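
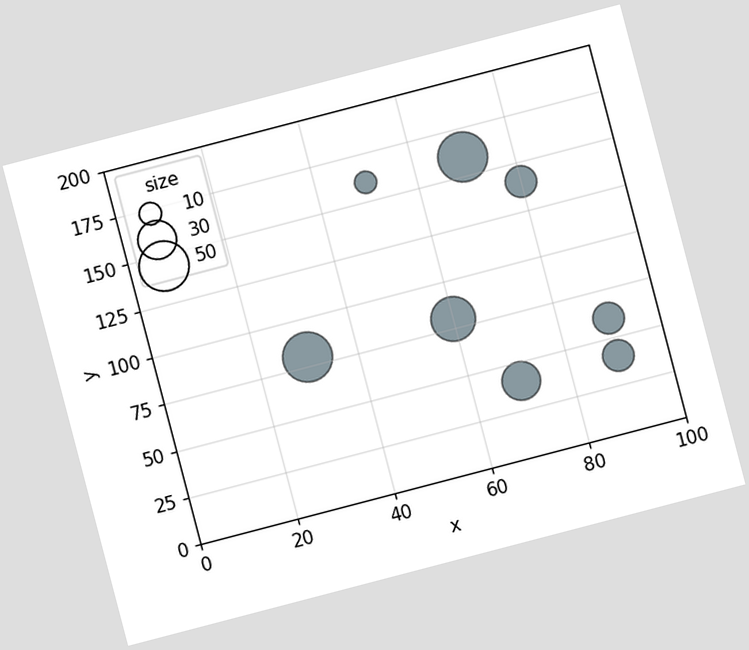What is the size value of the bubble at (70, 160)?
The chart is tilted about 15° counter-clockwise. Matching the bubble at (70, 160) against the size legend gives 50.

50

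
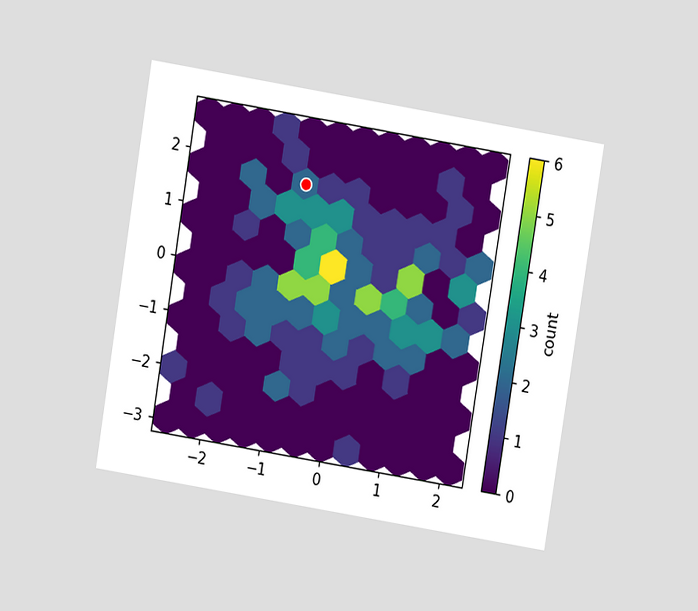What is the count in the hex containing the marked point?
2

The chart is tilted about 9° clockwise and viewed slightly from above. The marked hex reads 2 on the colorbar.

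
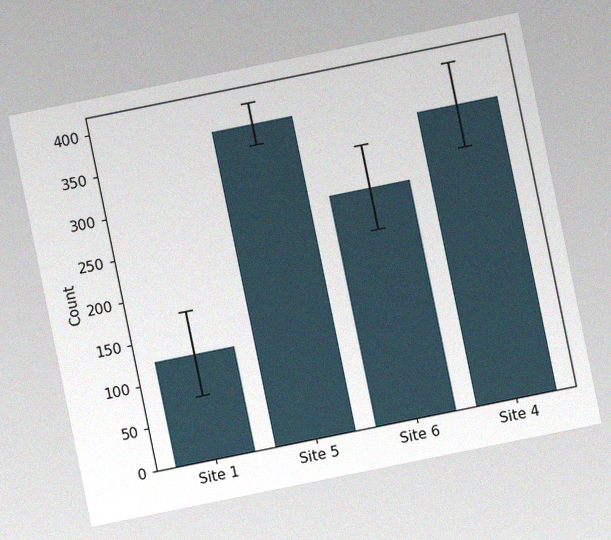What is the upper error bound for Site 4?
400

The chart is tilted about 11° counter-clockwise, with some photo noise. The Site 4 bar's upper whisker reaches 400.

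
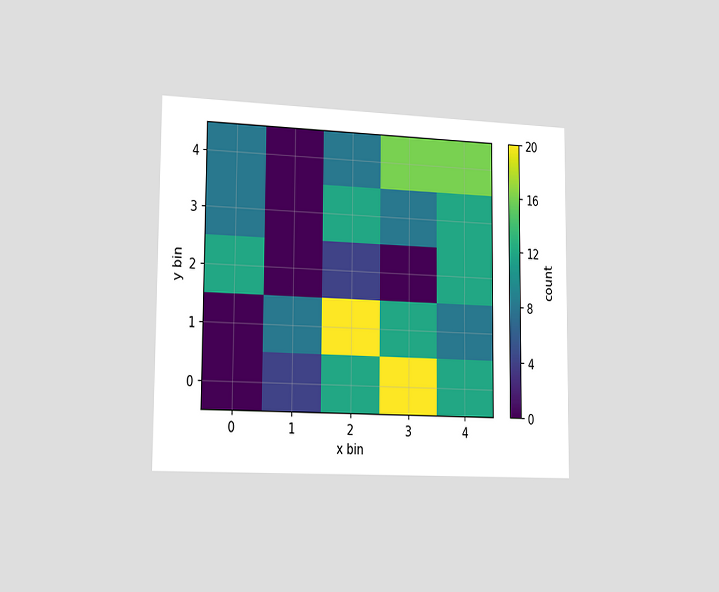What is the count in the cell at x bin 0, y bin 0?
The chart is viewed slightly from the left. Matching the cell (0, 0) against the colorbar gives 0.

0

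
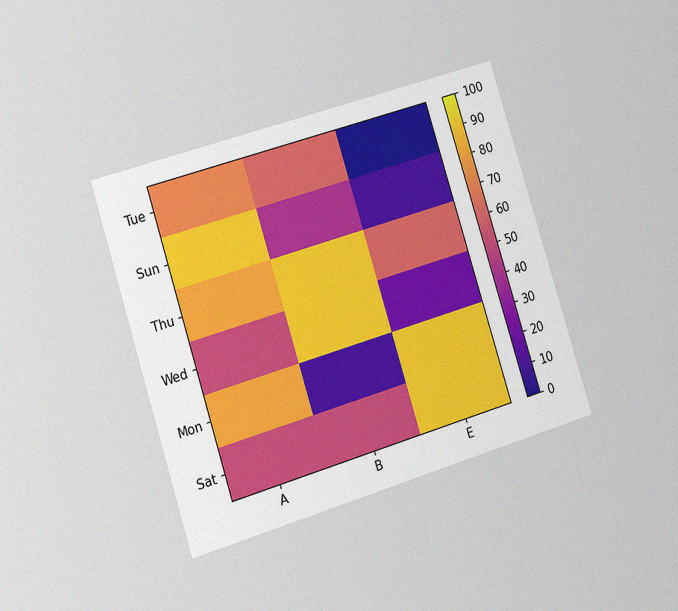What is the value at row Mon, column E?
90

The chart is tilted about 17° counter-clockwise and viewed slightly from the left, with some photo noise. Matching cell (Mon, E) against the colorbar gives 90.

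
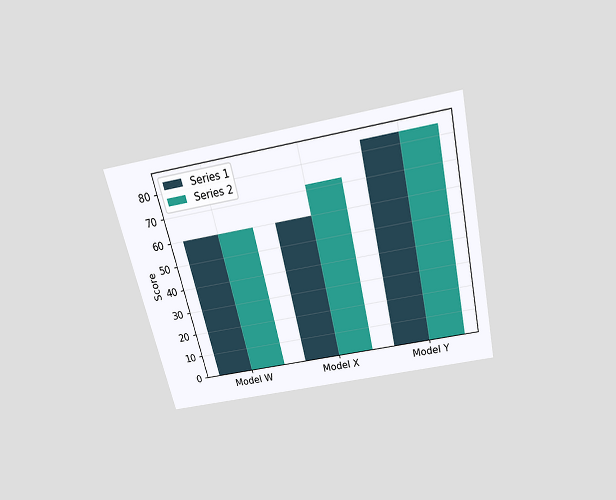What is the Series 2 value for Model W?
The chart is tilted about 13° counter-clockwise and viewed slightly from above. The Series 2 bar at Model W reaches 60 on the y-axis.

60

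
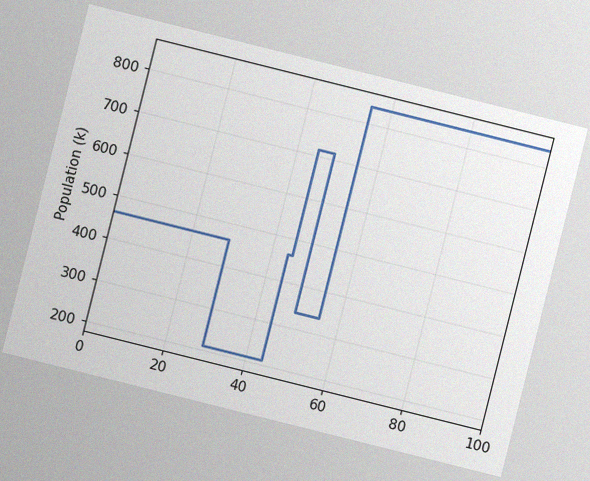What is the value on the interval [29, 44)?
The chart is tilted about 14° clockwise, with some photo noise. On [29, 44) the step sits at 210k.

210k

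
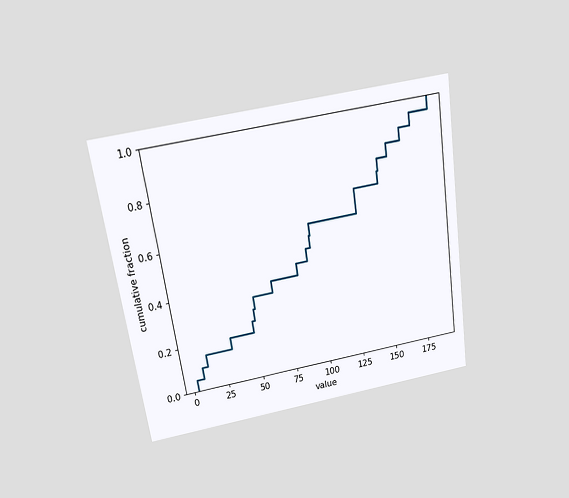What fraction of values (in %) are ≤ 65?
40%

The chart is tilted about 9° counter-clockwise and viewed slightly from above. At x=65 the ECDF step is at 40%.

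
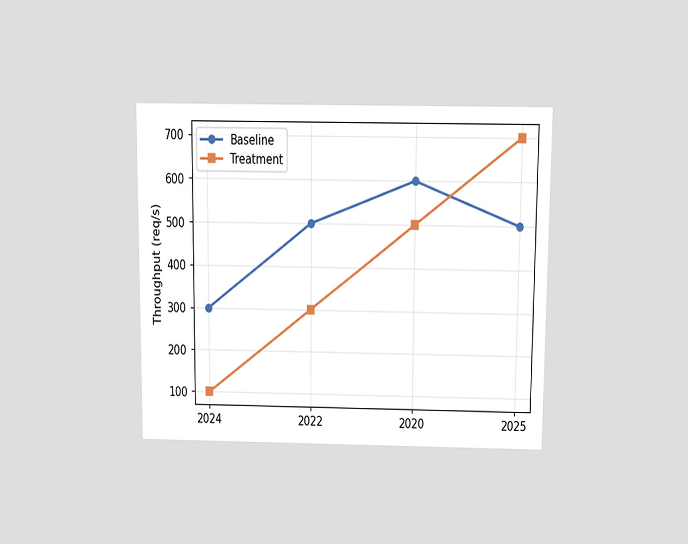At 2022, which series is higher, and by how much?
Baseline, by 200req/s

The chart is viewed slightly from above. At 2022, Baseline sits above the other line by 200req/s.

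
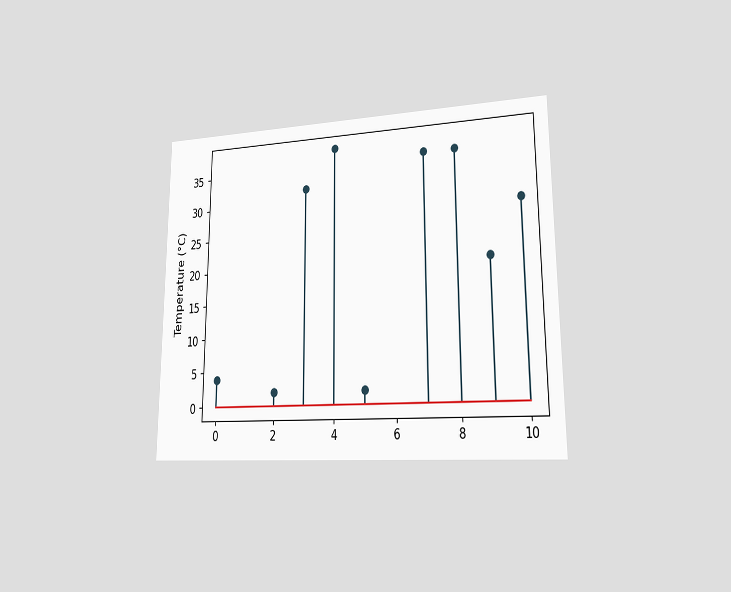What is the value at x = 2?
2°C

The chart is viewed slightly from the right. The stem at x=2 reaches 2°C.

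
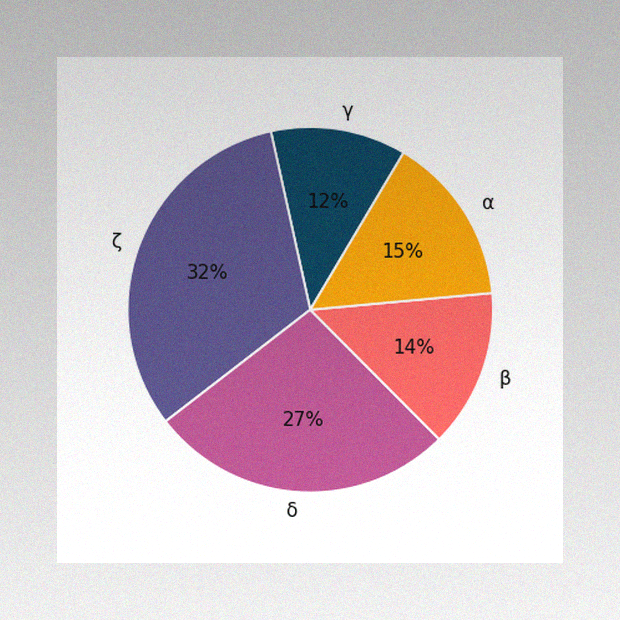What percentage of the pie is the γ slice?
The image has some photo noise and uneven lighting. The γ slice takes up 12% of the pie.

12%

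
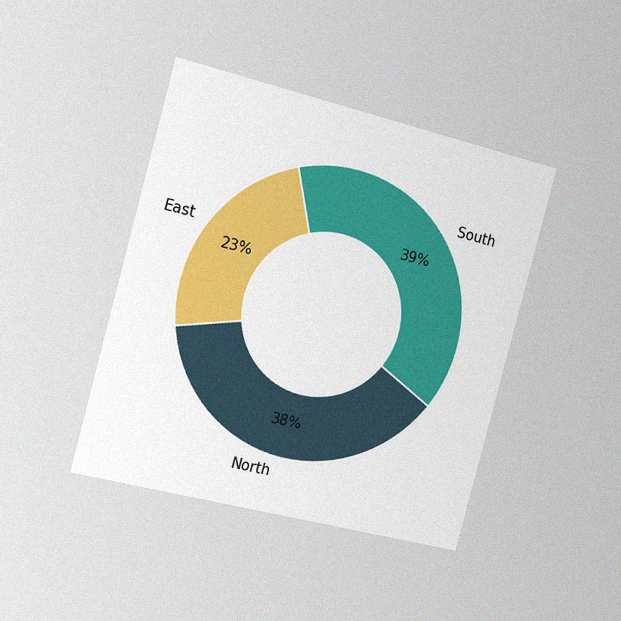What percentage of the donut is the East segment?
23%

The chart is tilted about 15° clockwise and viewed slightly from the left, with some photo noise. The East segment takes up 23% of the ring.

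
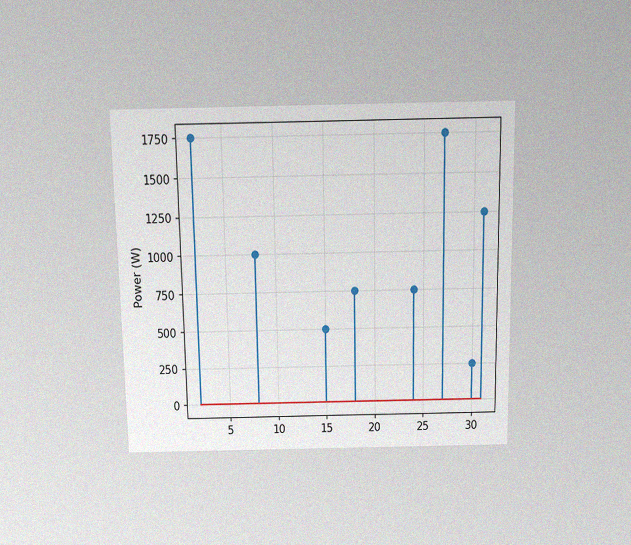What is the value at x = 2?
1750W

The chart is viewed slightly from above, with some photo noise. The stem at x=2 reaches 1750W.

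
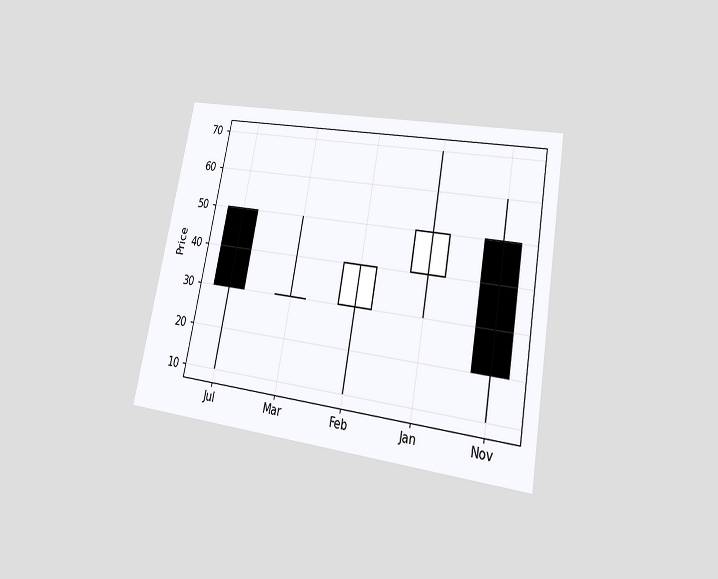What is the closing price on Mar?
The chart is tilted about 11° clockwise and viewed at a slight angle. The Mar candle closes at 30.

30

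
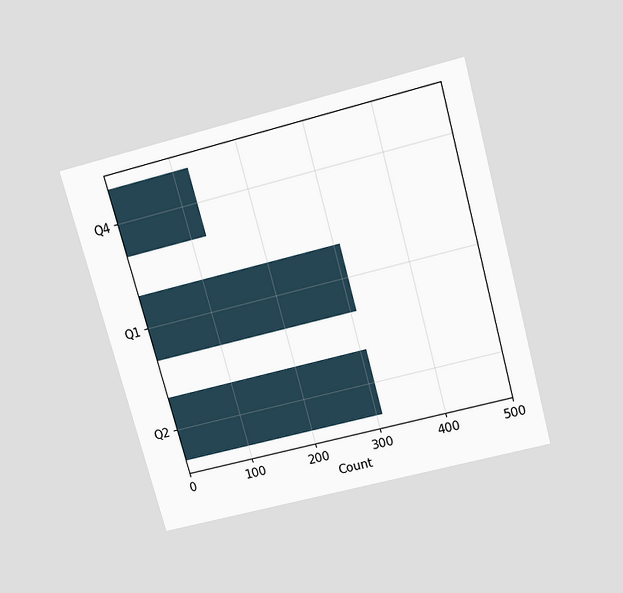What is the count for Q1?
The chart is tilted about 15° counter-clockwise and viewed slightly from above. Reading along the chart's x-axis, the Q1 bar reaches 310.

310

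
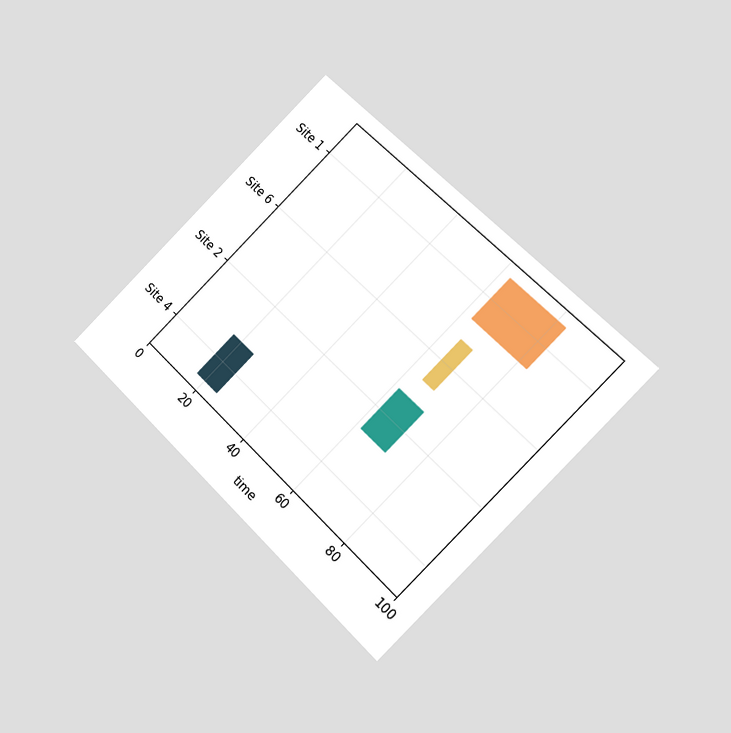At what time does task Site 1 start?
63

The chart is tilted about 45° clockwise and viewed at a slight angle. The Site 1 bar begins at t=63.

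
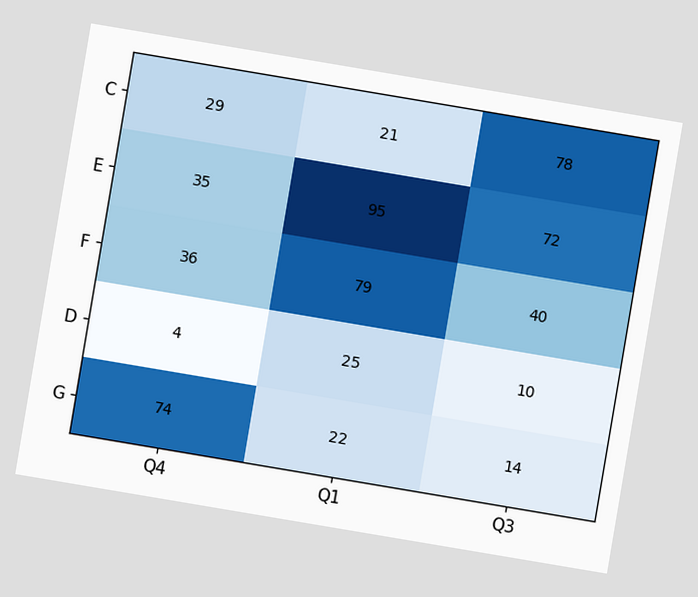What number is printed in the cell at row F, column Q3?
40

The chart is tilted about 10° clockwise. The (F, Q3) cell reads 40.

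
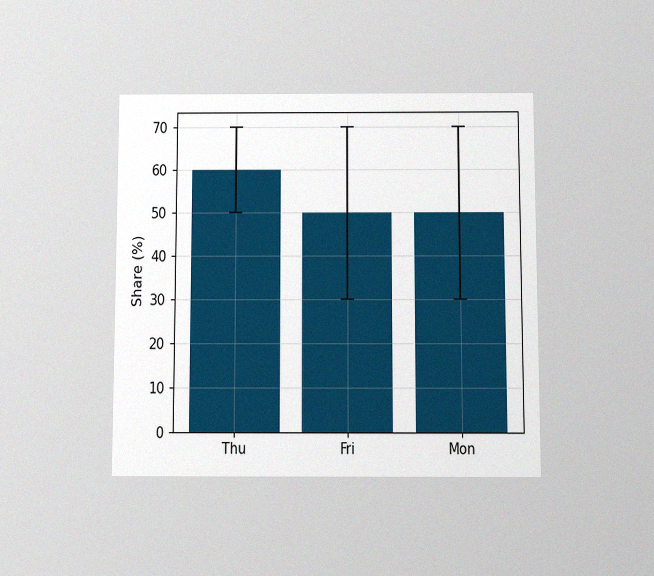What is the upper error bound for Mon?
70%

The chart is viewed slightly from below, with some photo noise. The Mon bar's upper whisker reaches 70%.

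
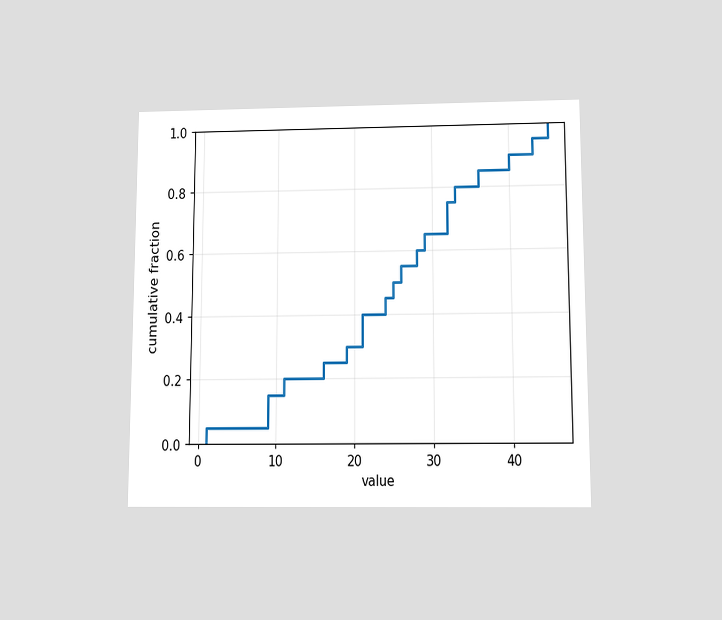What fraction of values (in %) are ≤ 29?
65%

The chart is viewed slightly from below. At x=29 the ECDF step is at 65%.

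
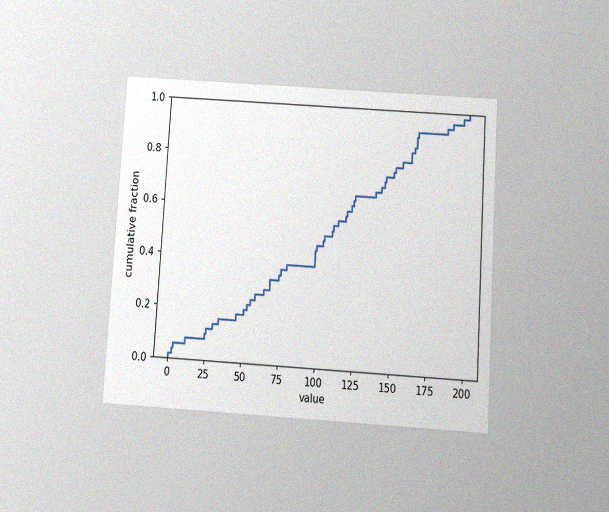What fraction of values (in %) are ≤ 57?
26%

The chart is tilted about 4° clockwise and viewed slightly from below, with some photo noise. At x=57 the ECDF step is at 26%.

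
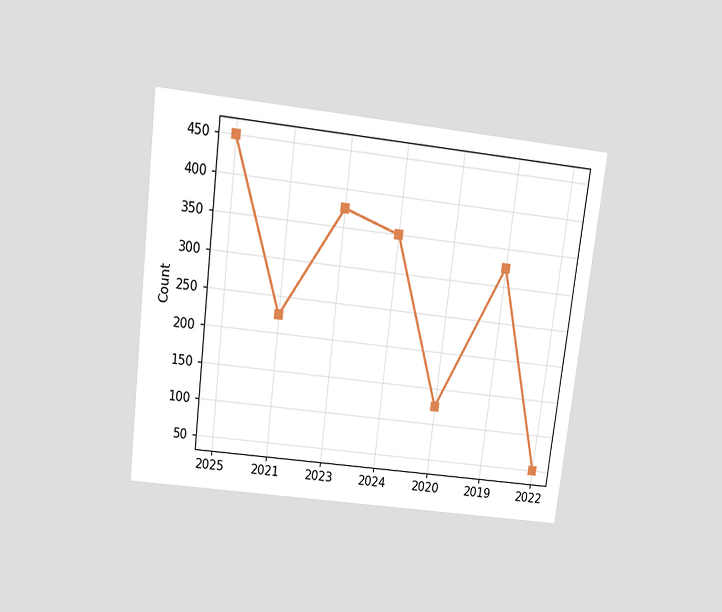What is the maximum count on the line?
450

The chart is tilted about 7° clockwise and viewed slightly from above. The highest point is at 2025, and reading across to the y-axis gives 450.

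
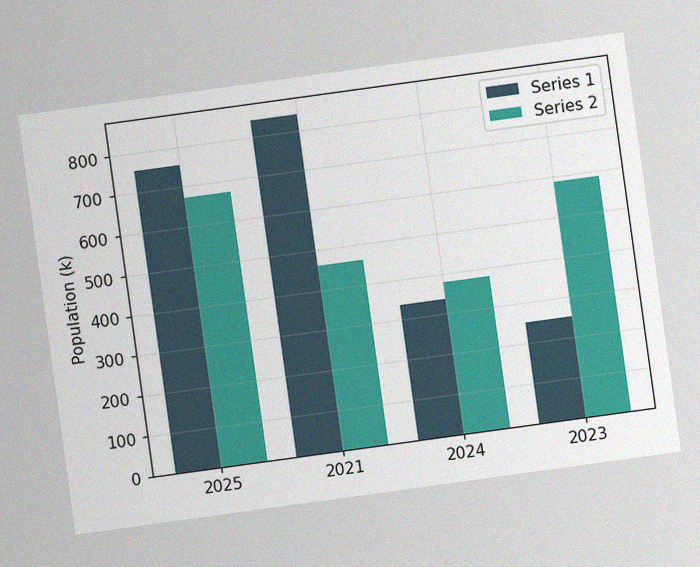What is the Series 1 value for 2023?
The chart is tilted about 8° counter-clockwise, with some photo noise. The Series 1 bar at 2023 reaches 252k on the y-axis.

252k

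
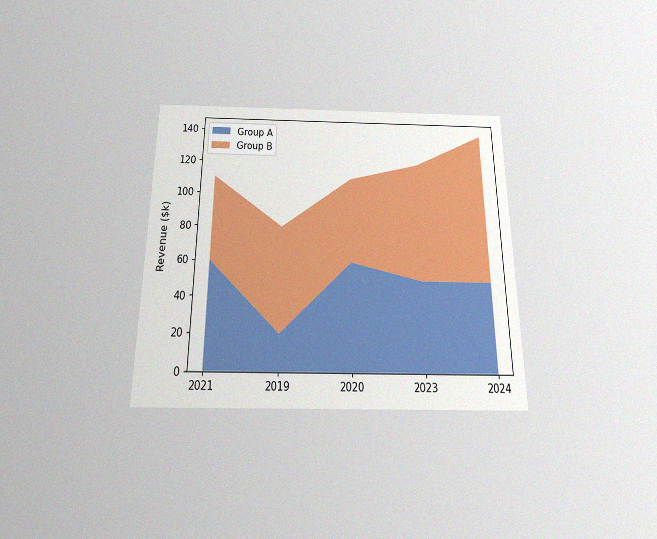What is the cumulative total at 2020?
The chart is viewed slightly from below, with some photo noise. The stacked total at 2020 reaches $110k.

$110k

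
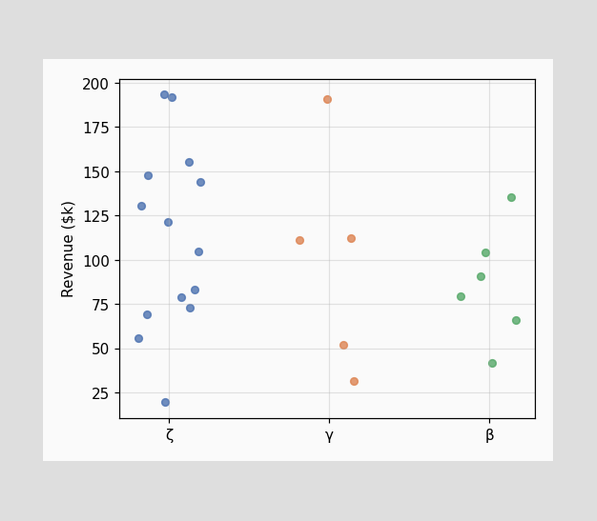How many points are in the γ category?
5

Counting the markers in the γ column gives 5.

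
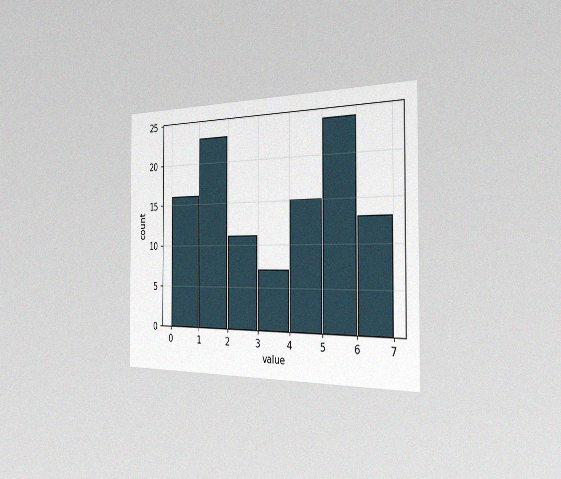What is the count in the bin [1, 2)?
23

The chart is viewed slightly from the right, with some photo noise. The [1, 2) bin has height 23.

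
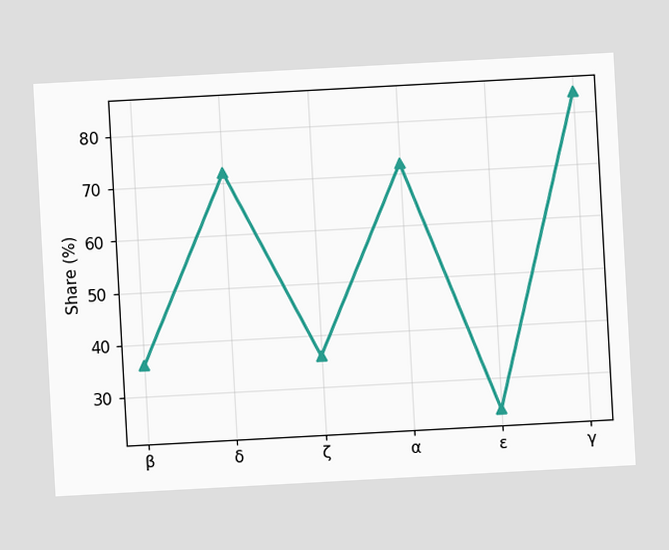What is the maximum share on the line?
The chart is tilted about 3° counter-clockwise. The highest point is at γ, and reading across to the y-axis gives 84%.

84%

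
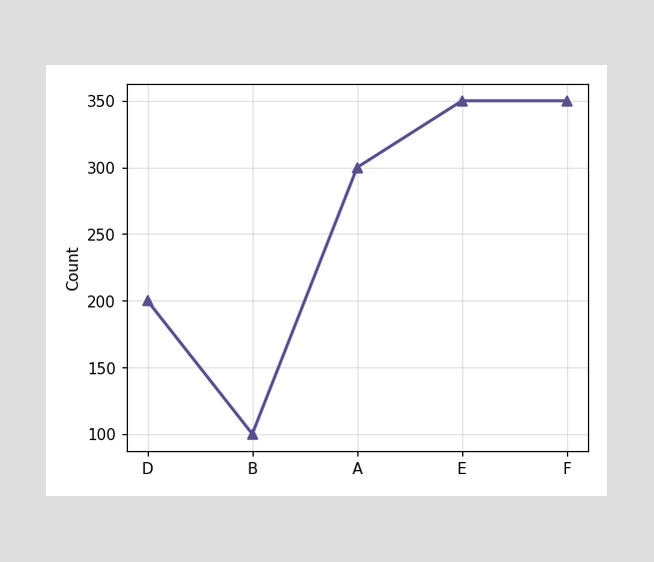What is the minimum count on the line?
The lowest point is at B, and reading across to the y-axis gives 100.

100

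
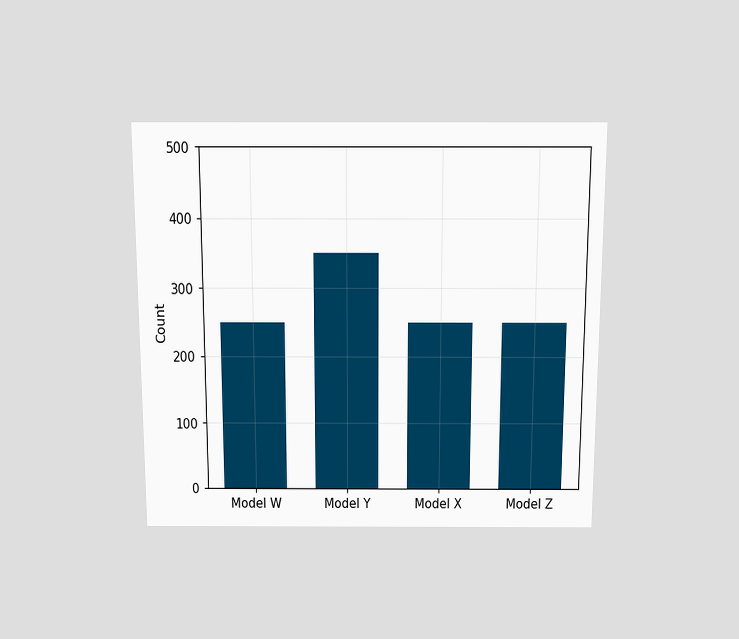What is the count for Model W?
The chart is viewed slightly from above. Reading along the chart's y-axis, the Model W bar reaches 250.

250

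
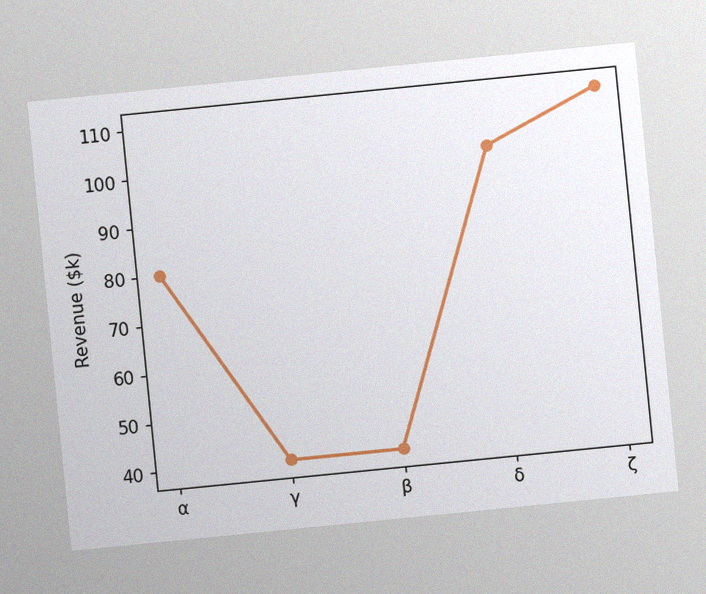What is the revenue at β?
$40k

The chart is tilted about 6° counter-clockwise, with some photo noise. At β, the line is at $40k.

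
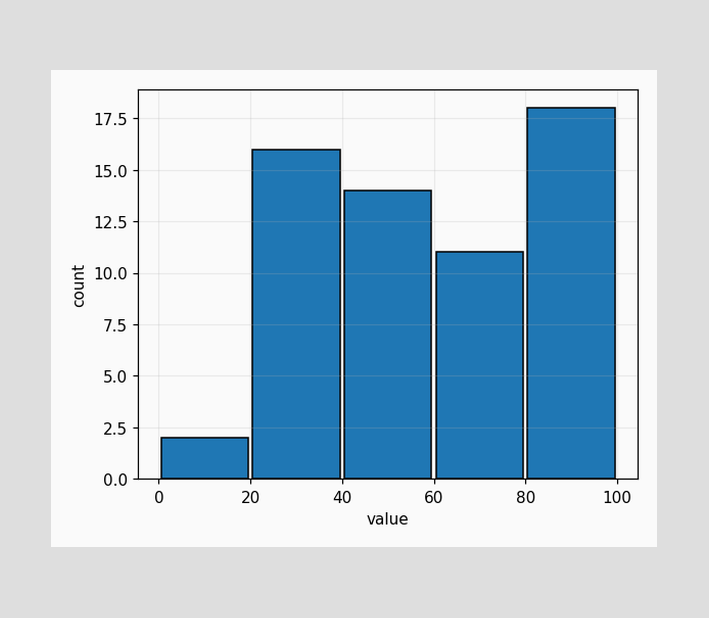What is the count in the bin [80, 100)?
18

The [80, 100) bin has height 18.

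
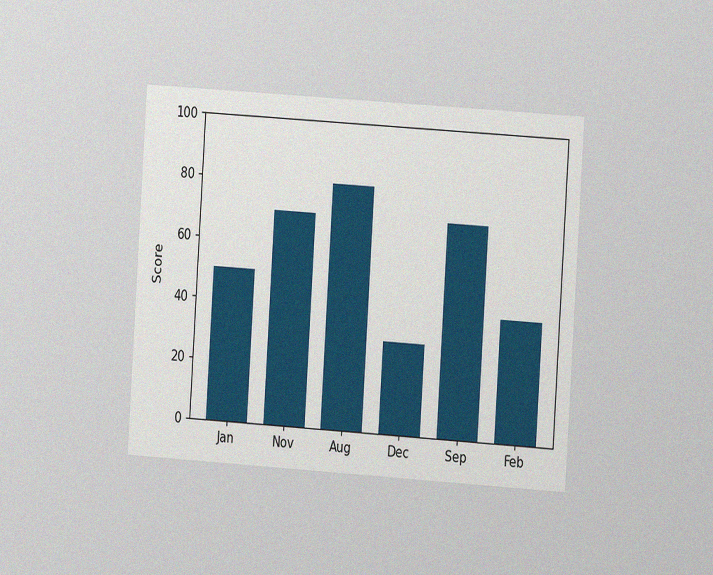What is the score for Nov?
70

The chart is tilted about 4° clockwise and viewed at a slight angle, with some photo noise. Reading along the chart's y-axis, the Nov bar reaches 70.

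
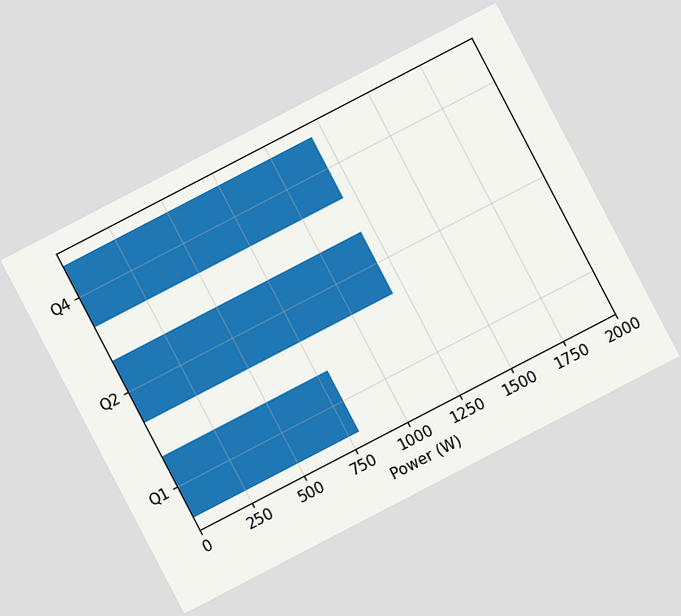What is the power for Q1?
The chart is tilted about 27° counter-clockwise. Reading along the chart's x-axis, the Q1 bar reaches 800W.

800W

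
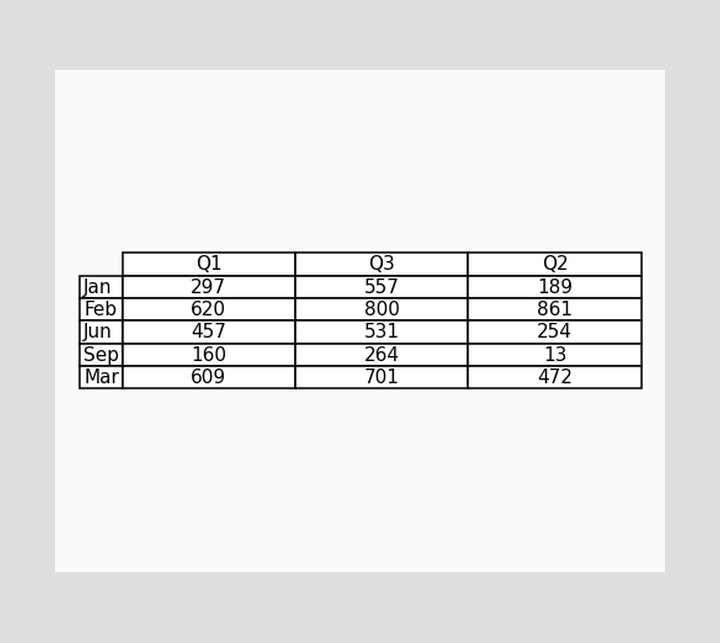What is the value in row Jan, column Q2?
189

The (Jan, Q2) cell reads 189.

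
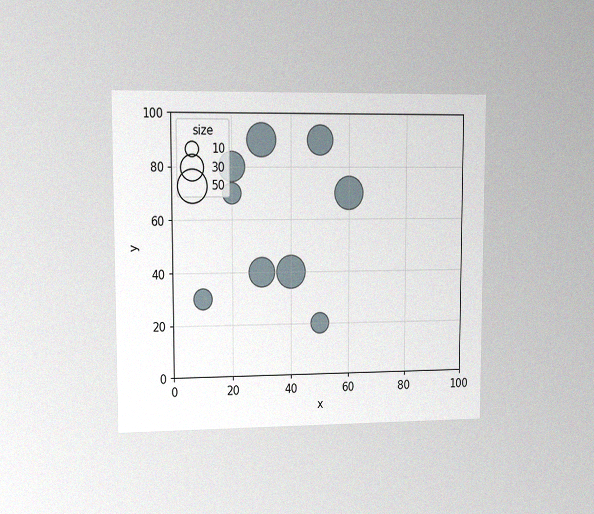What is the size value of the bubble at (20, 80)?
40

The chart is viewed at a slight angle, with some photo noise. Matching the bubble at (20, 80) against the size legend gives 40.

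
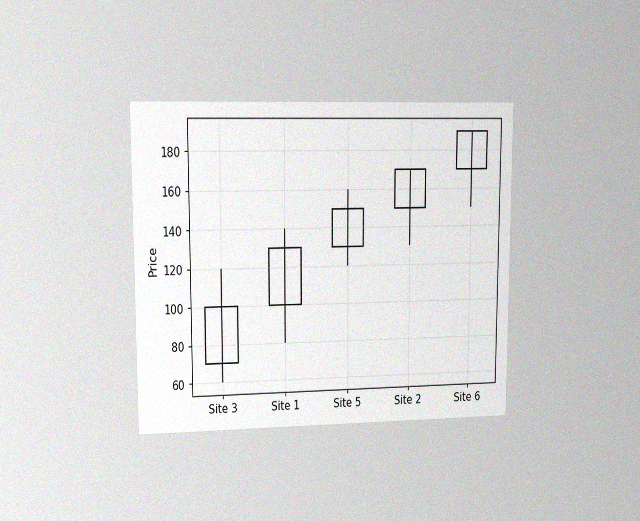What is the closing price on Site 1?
130

The chart is viewed at a slight angle, with some photo noise. The Site 1 candle closes at 130.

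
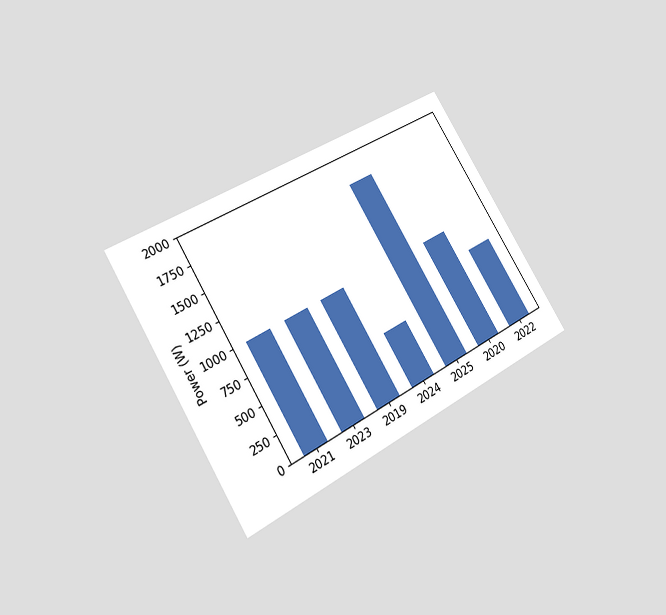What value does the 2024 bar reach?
The chart is tilted about 31° counter-clockwise and viewed at a slight angle. Reading along the chart's y-axis, the 2024 bar reaches 500W.

500W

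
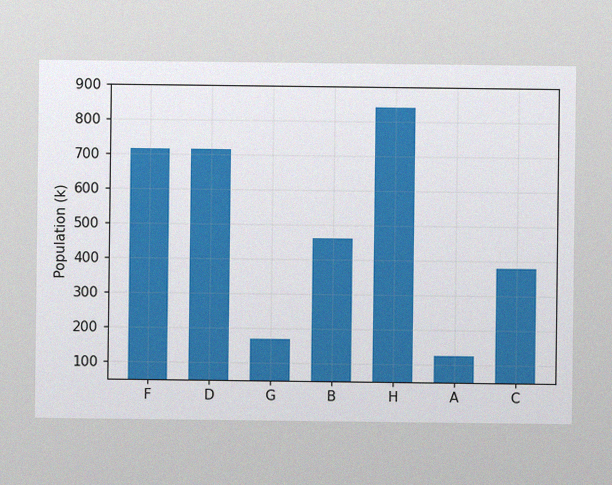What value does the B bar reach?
The image has some photo noise and uneven lighting. Reading along the chart's y-axis, the B bar reaches 462k.

462k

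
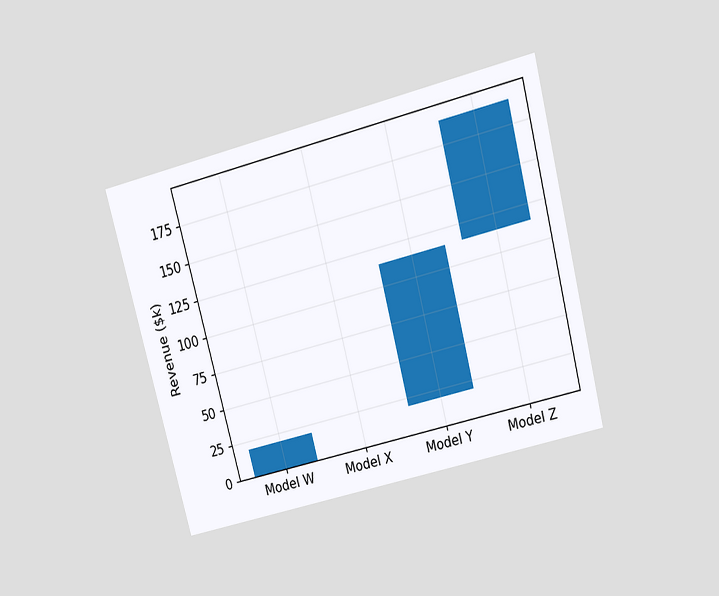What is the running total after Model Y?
$114k

The chart is tilted about 15° counter-clockwise and viewed slightly from above. After Model Y the running total reaches $114k.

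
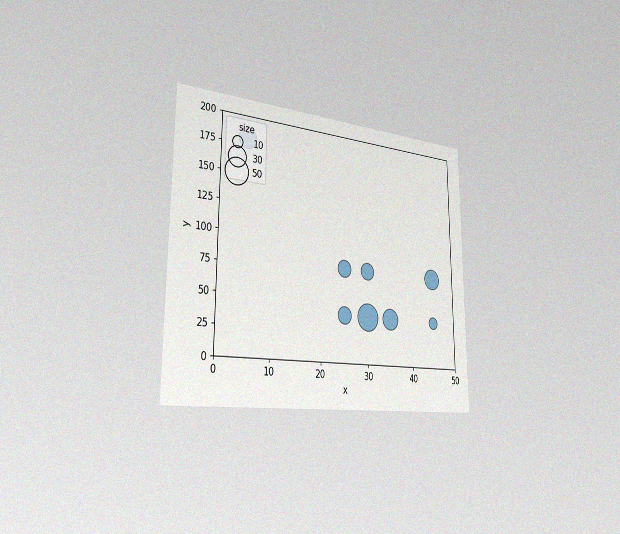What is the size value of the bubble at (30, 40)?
The chart is viewed slightly from the left, with some photo noise. Matching the bubble at (30, 40) against the size legend gives 50.

50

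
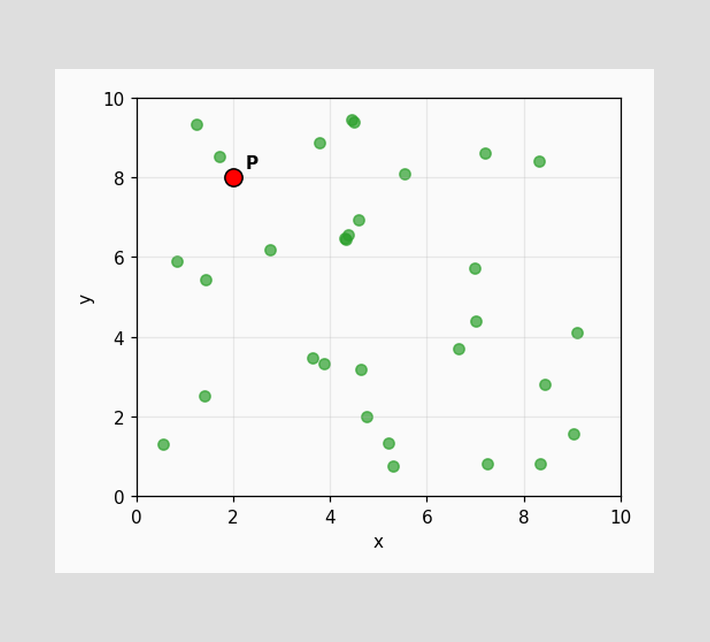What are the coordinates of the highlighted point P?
Following the gridlines from P to each axis, P sits at (2, 8).

(2, 8)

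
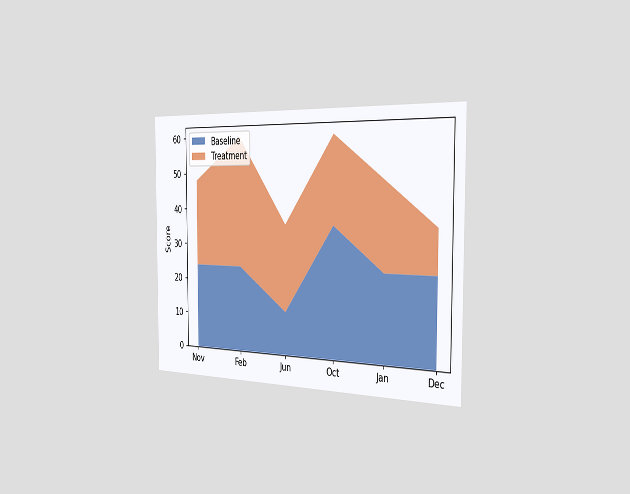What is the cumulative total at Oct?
The chart is viewed slightly from the right. The stacked total at Oct reaches 60.

60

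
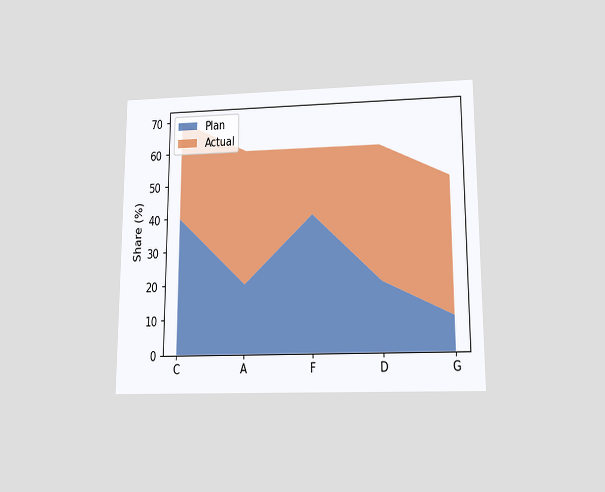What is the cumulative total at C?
70%

The chart is viewed slightly from below. The stacked total at C reaches 70%.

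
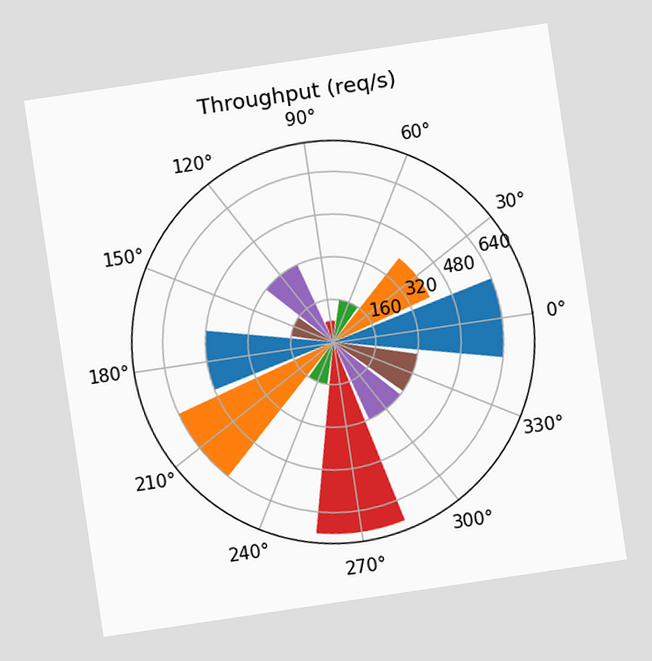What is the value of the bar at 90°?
80req/s

The chart is tilted about 8° counter-clockwise. The bar at 90° reaches 80req/s on the radial axis.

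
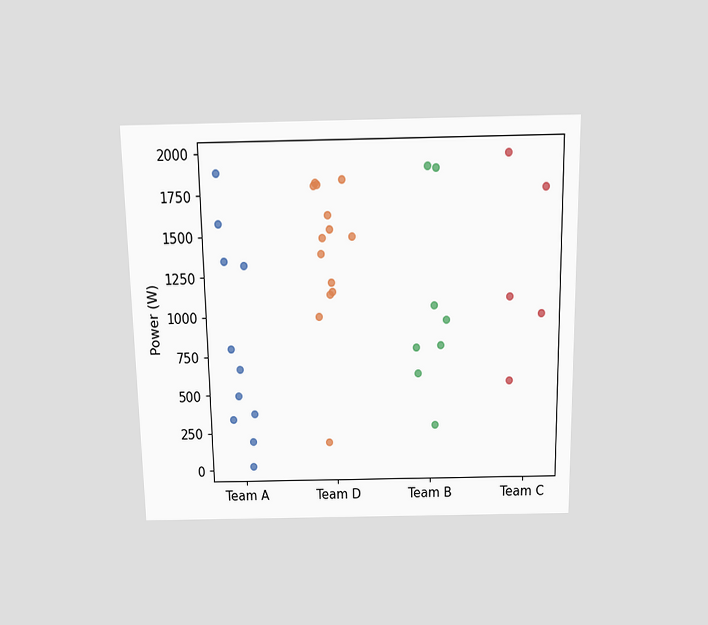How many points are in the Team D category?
14

The chart is viewed slightly from above. Counting the markers in the Team D column gives 14.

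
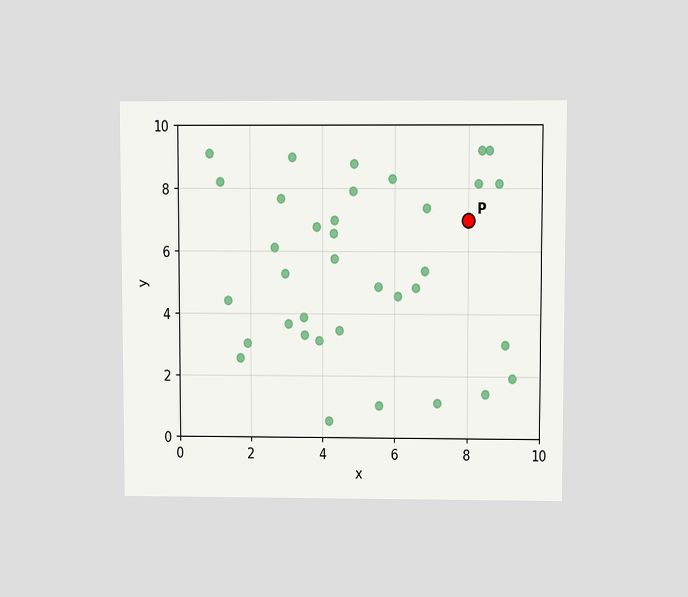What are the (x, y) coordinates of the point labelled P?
(8, 7)

The chart is viewed slightly from above. Following the gridlines from P to each axis, P sits at (8, 7).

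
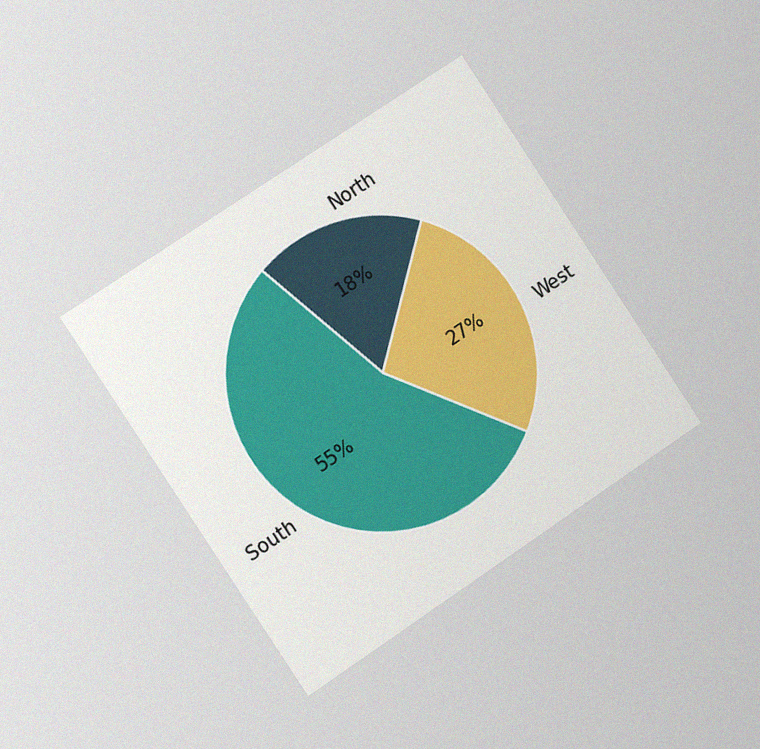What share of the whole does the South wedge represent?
The chart is tilted about 34° counter-clockwise and viewed at a slight angle, with some photo noise. The South slice takes up 55% of the pie.

55%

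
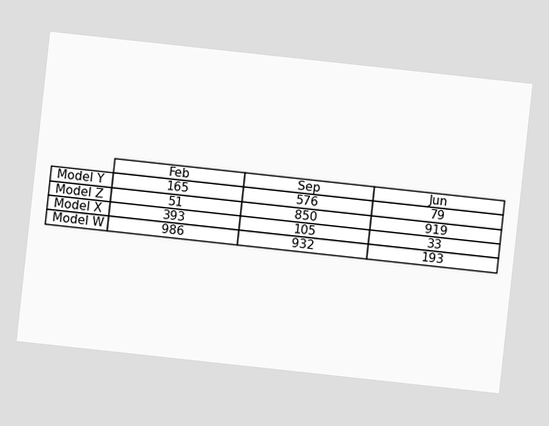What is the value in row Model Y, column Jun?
The chart is tilted about 6° clockwise. The (Model Y, Jun) cell reads 79.

79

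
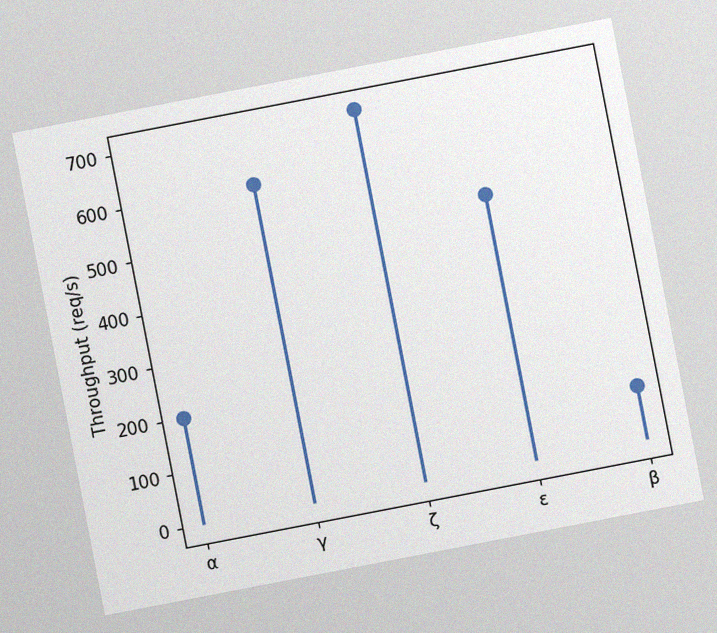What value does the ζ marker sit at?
700req/s

The chart is tilted about 11° counter-clockwise, with some photo noise. The ζ marker sits at 700req/s.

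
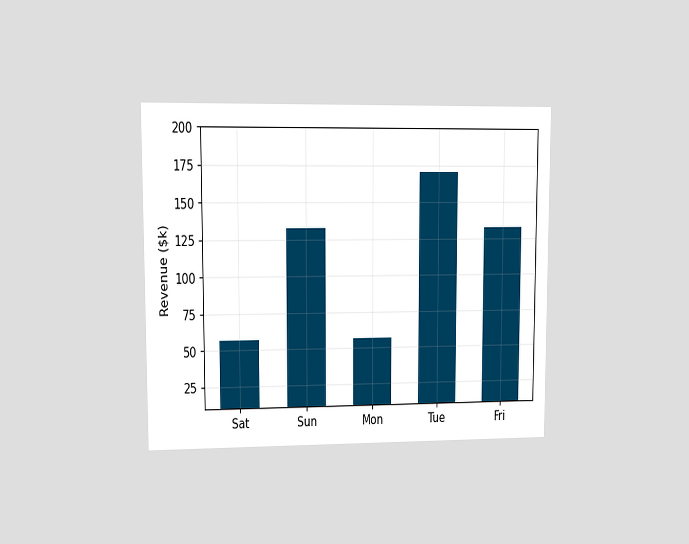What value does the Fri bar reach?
$133k

The chart is viewed at a slight angle. Reading along the chart's y-axis, the Fri bar reaches $133k.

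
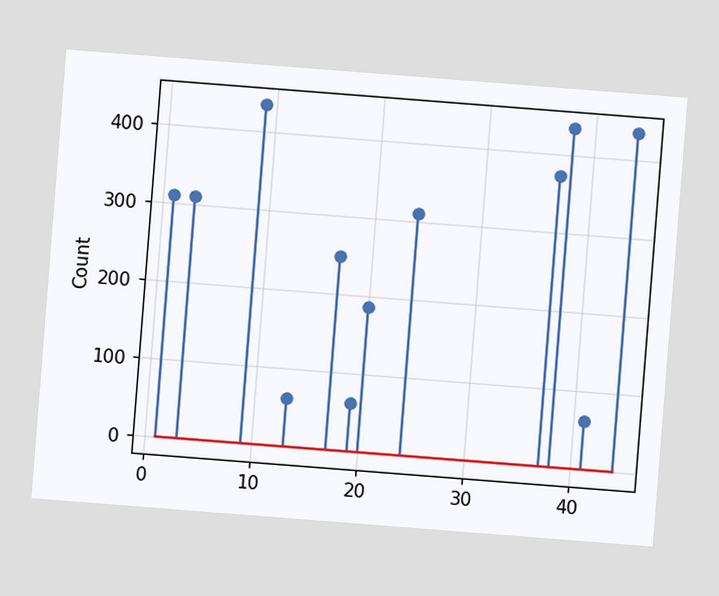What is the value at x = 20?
186

The chart is tilted about 4° clockwise. The stem at x=20 reaches 186.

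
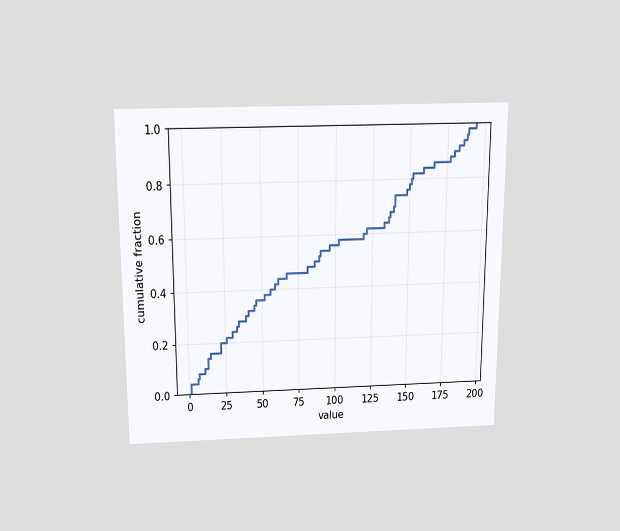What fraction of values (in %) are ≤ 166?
The chart is viewed slightly from above. At x=166 the ECDF step is at 86%.

86%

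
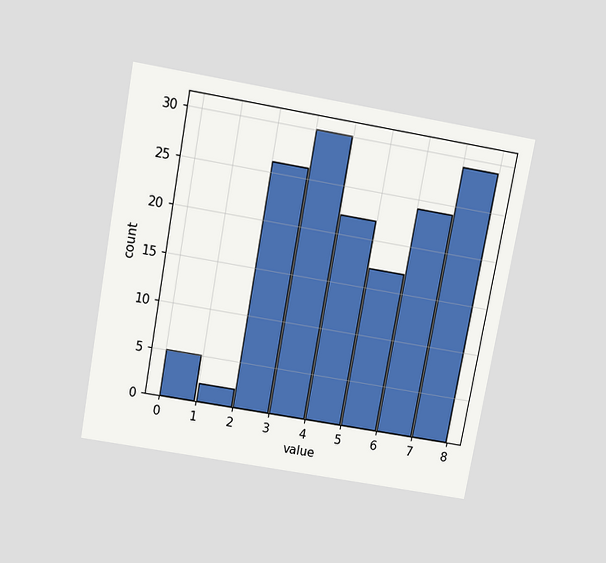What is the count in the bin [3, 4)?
30

The chart is tilted about 10° clockwise and viewed slightly from above. The [3, 4) bin has height 30.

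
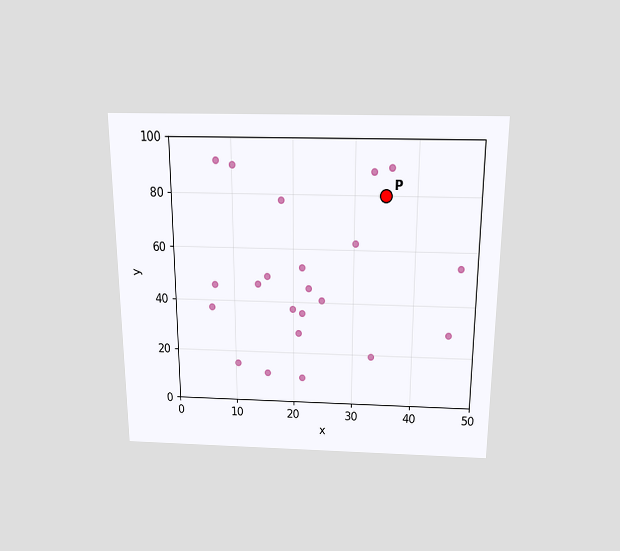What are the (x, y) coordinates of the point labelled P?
The chart is viewed slightly from above. Following the gridlines from P to each axis, P sits at (35, 80).

(35, 80)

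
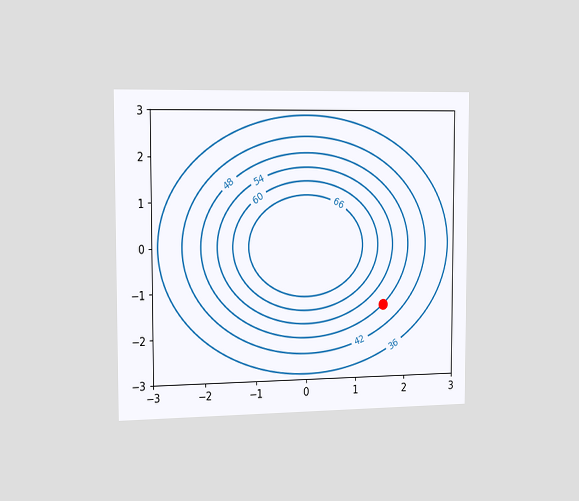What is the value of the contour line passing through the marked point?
The chart is viewed slightly from the left. The marked point sits on the contour labelled 48.

48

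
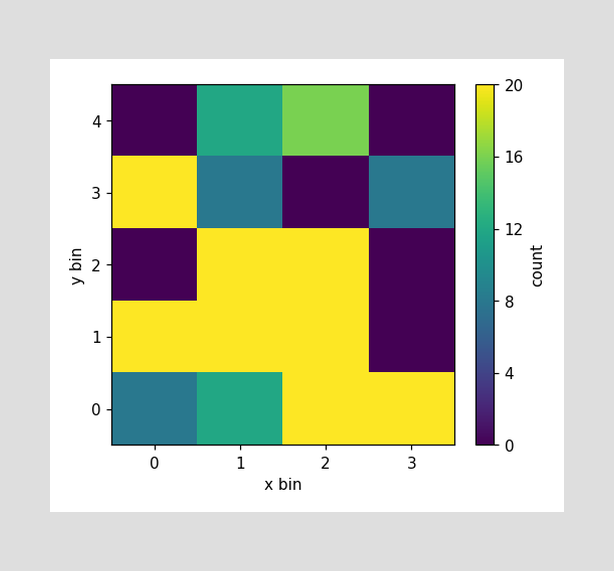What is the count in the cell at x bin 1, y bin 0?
12

Matching the cell (1, 0) against the colorbar gives 12.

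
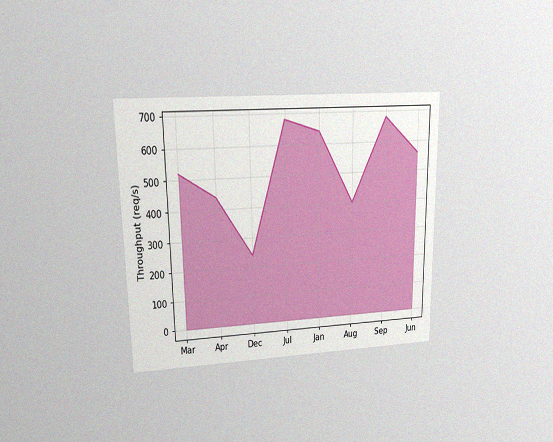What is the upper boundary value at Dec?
240req/s

The chart is viewed at a slight angle, with some photo noise. At Dec the upper boundary is at 240req/s.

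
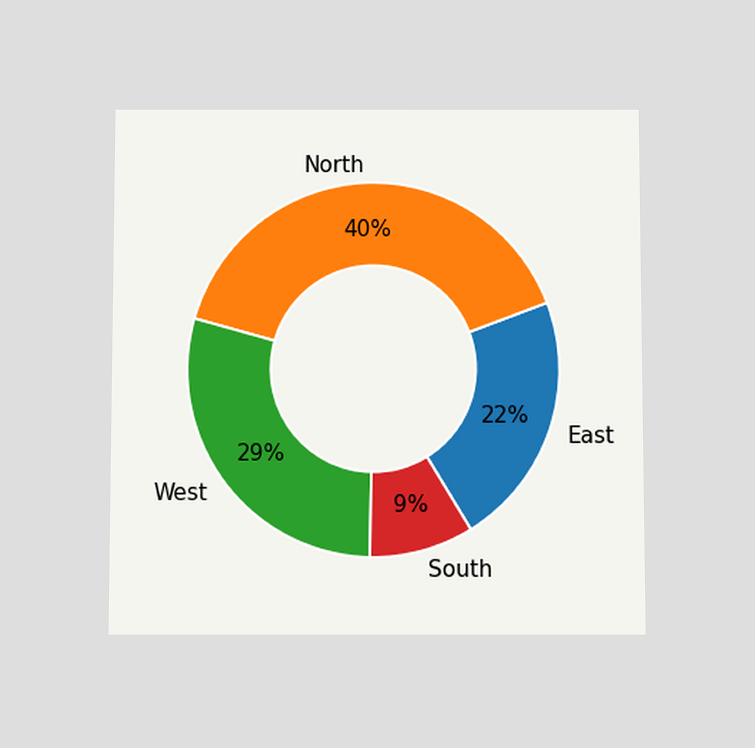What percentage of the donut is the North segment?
40%

The chart is viewed slightly from below. The North segment takes up 40% of the ring.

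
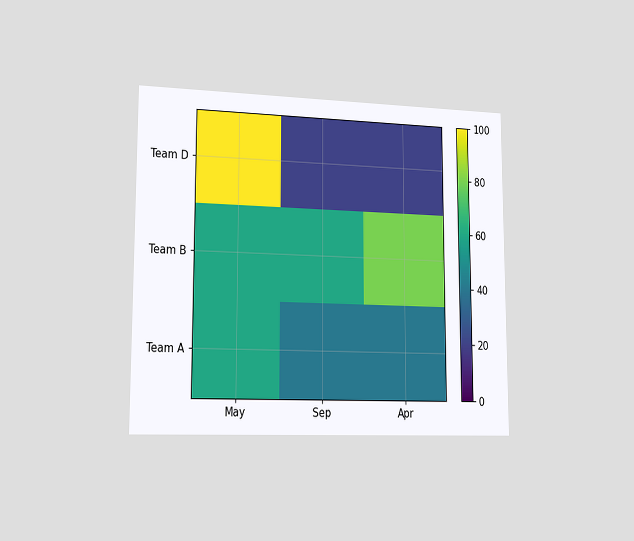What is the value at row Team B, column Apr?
80

The chart is viewed slightly from the left. Matching cell (Team B, Apr) against the colorbar gives 80.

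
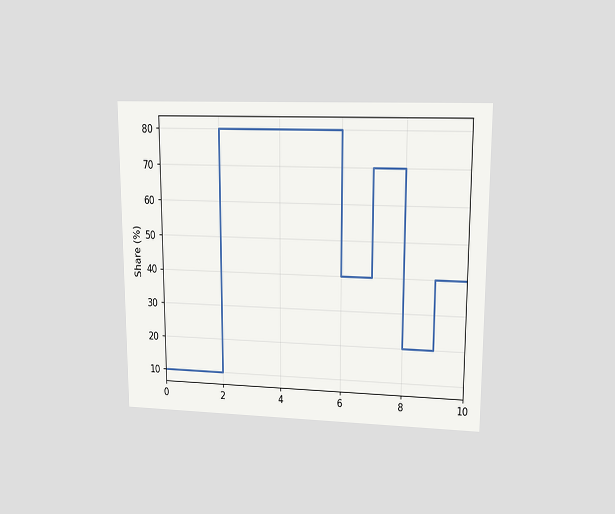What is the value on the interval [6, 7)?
40%

The chart is viewed at a slight angle. On [6, 7) the step sits at 40%.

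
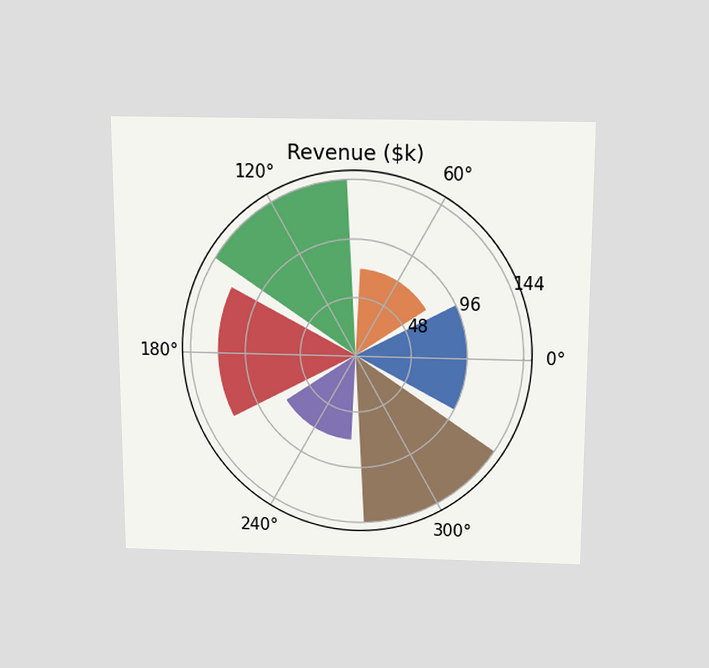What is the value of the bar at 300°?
$144k

The chart is viewed slightly from above. The bar at 300° reaches $144k on the radial axis.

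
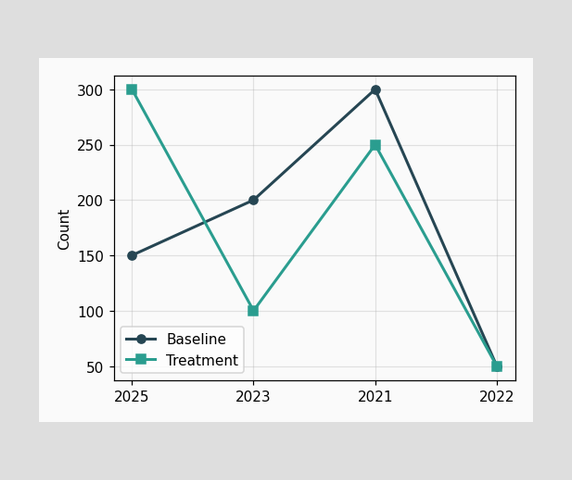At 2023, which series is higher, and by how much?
Baseline, by 100

At 2023, Baseline sits above the other line by 100.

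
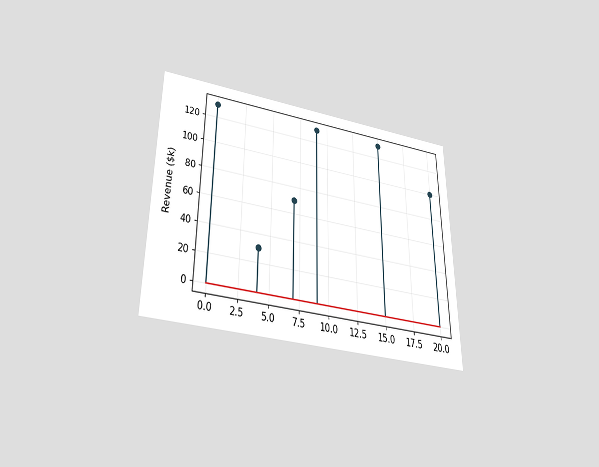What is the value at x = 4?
$30k

The chart is viewed slightly from below. The stem at x=4 reaches $30k.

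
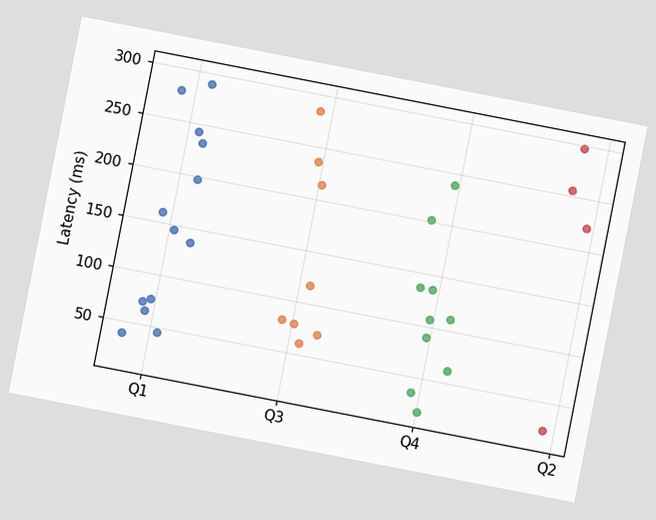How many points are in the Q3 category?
8

The chart is tilted about 11° clockwise. Counting the markers in the Q3 column gives 8.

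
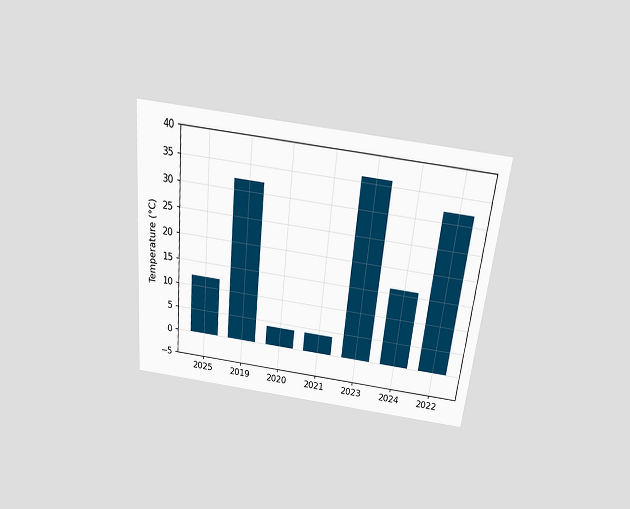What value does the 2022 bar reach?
32°C

The chart is tilted about 6° clockwise and viewed slightly from above. Reading along the chart's y-axis, the 2022 bar reaches 32°C.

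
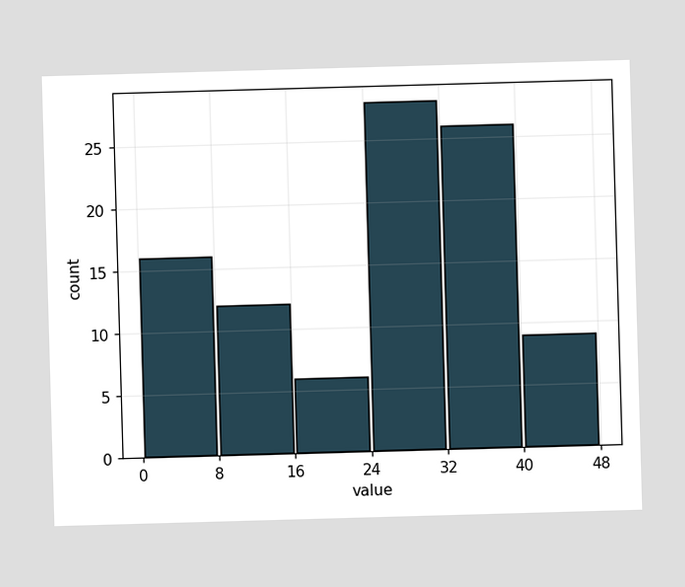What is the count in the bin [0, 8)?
16

The [0, 8) bin has height 16.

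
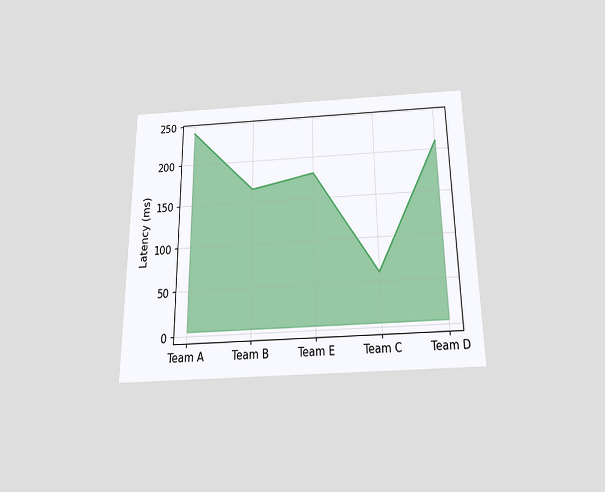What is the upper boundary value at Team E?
The chart is viewed slightly from below. At Team E the upper boundary is at 180ms.

180ms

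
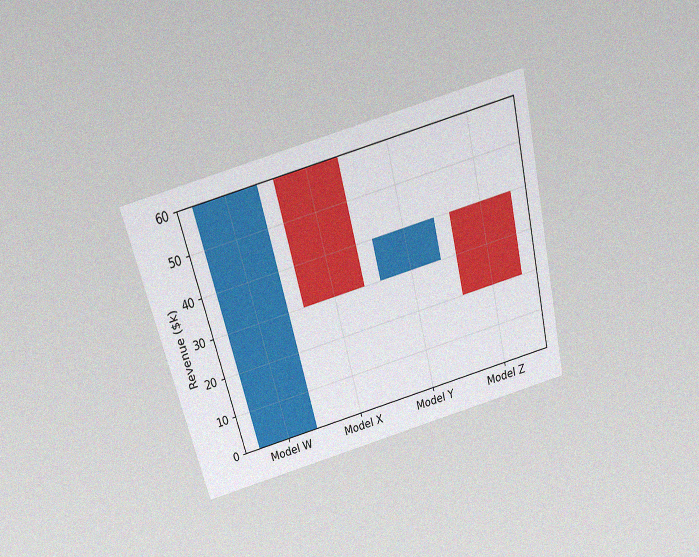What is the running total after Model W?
The chart is tilted about 14° counter-clockwise and viewed slightly from above, with some photo noise. After Model W the running total reaches $60k.

$60k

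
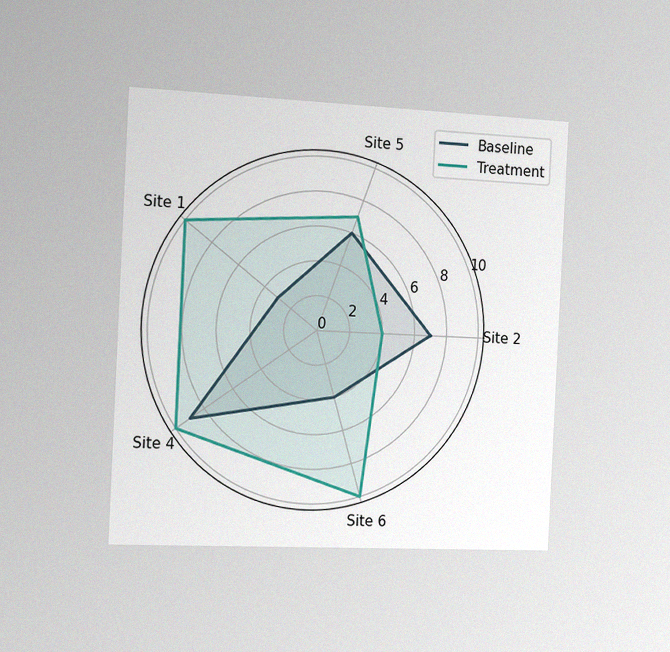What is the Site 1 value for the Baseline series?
3

The chart is tilted about 3° clockwise and viewed slightly from the left, with some photo noise. On the Site 1 axis, Baseline reaches 3.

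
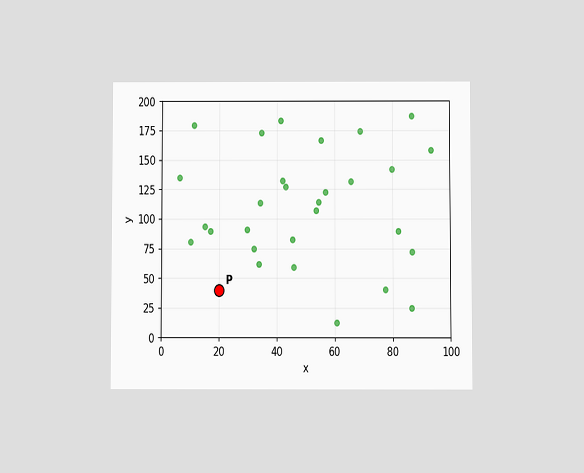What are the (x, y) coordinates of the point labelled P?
(20, 40)

The chart is viewed at a slight angle. Following the gridlines from P to each axis, P sits at (20, 40).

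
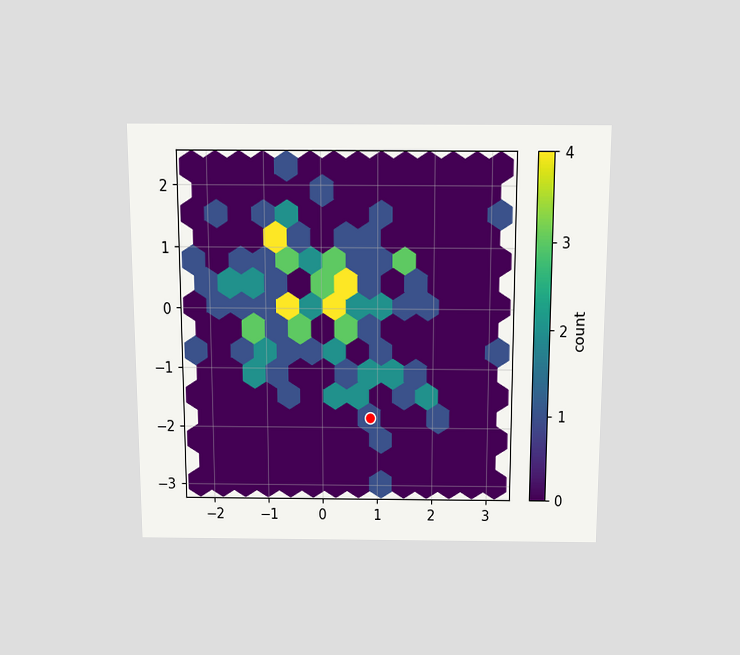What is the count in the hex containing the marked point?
1

The chart is viewed slightly from above. The marked hex reads 1 on the colorbar.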